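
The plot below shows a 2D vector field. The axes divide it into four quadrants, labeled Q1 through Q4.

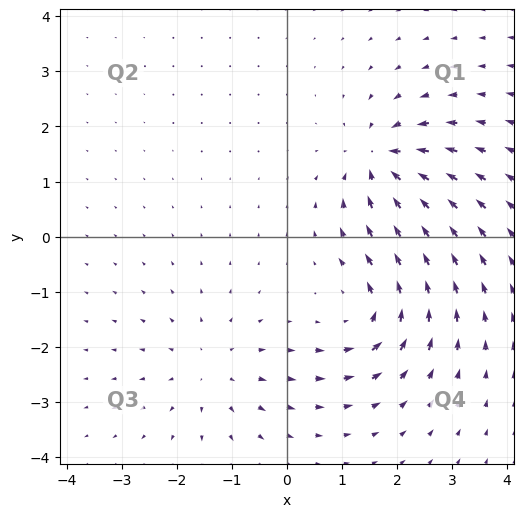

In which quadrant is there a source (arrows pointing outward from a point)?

Q3

The source sits at approximately (-1.4, -2.4), which lies in quadrant Q3. The divergence there is about +3, positive as expected for a source.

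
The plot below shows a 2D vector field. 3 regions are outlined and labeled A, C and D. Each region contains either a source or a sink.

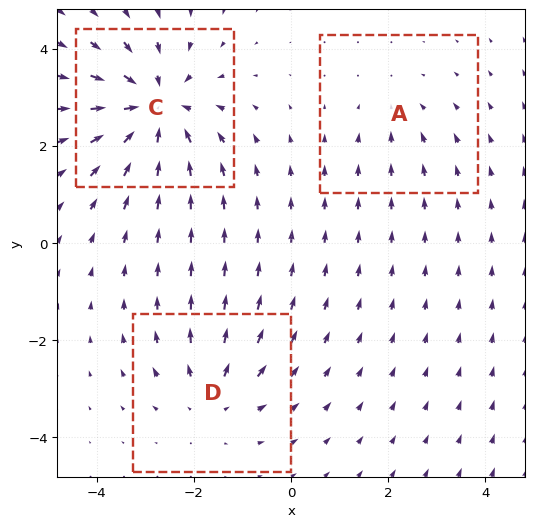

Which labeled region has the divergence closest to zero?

A

Divergence at each region's feature centre — A: about -2, C: about -5, D: about +3. Region A is closest to zero.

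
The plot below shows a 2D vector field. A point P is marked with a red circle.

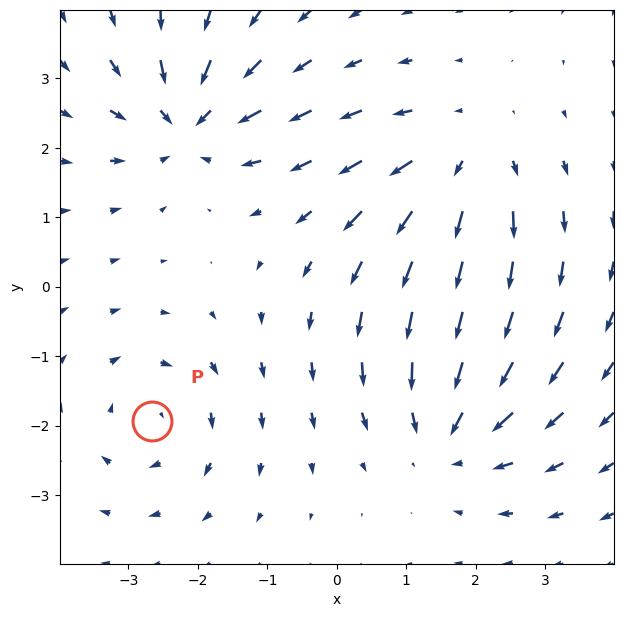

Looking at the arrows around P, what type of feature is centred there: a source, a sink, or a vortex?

At P (-2.7, -1.9) the arrows circulate clockwise. Divergence ≈0, curl about -3 — near-zero divergence with nonzero curl is a vortex.

vortex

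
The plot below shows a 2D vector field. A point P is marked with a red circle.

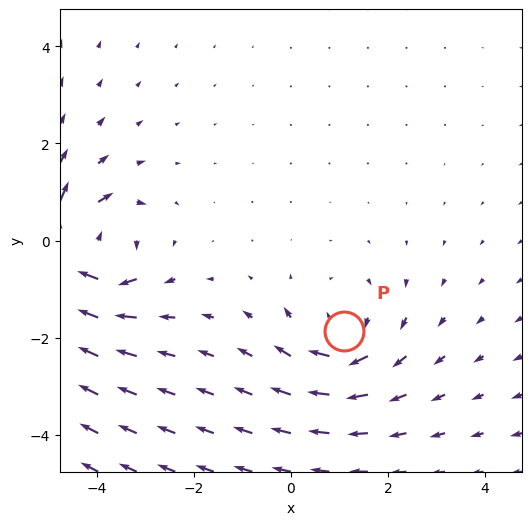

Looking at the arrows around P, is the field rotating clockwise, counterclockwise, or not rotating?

clockwise

Near P at (1.1, -1.9) the arrows circulate clockwise. The curl (z-component) there is about -4; negative curl means clockwise rotation.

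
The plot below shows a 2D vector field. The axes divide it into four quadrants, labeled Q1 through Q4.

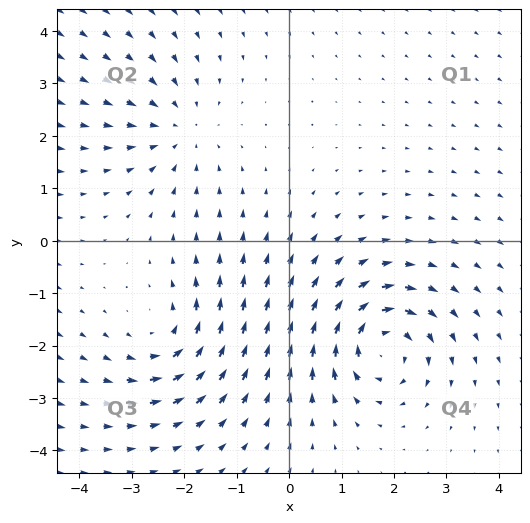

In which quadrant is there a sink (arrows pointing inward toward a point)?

Q2

The sink sits at approximately (-2.1, 2.1), which lies in quadrant Q2. The divergence there is about -3, negative as expected for a sink.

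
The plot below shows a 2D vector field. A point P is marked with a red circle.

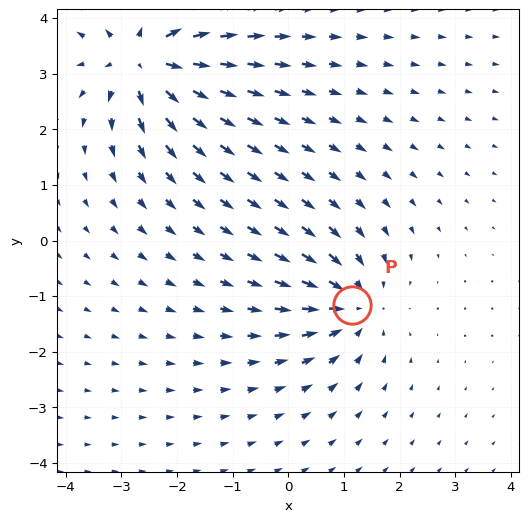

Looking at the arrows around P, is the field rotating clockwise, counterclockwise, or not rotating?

Near P at (1.2, -1.2) the arrows show no circulation. The curl there is ≈0.

not rotating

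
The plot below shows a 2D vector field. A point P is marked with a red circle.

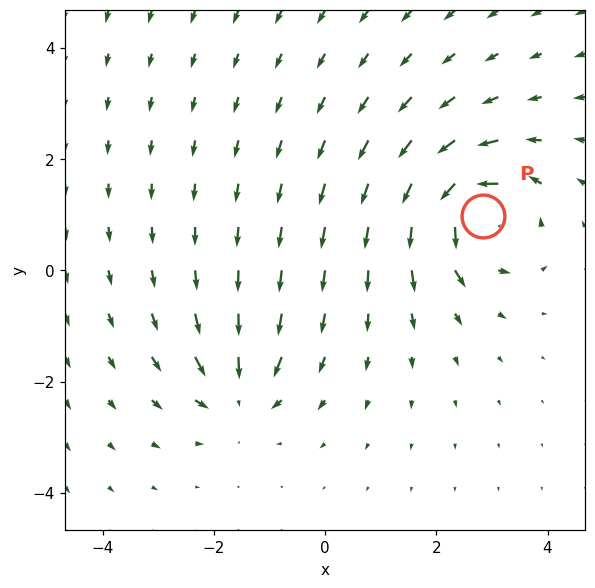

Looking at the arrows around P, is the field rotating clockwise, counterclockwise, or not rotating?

Near P at (2.8, 1.0) the arrows circulate counterclockwise. The curl (z-component) there is about +6; positive curl means counterclockwise rotation.

counterclockwise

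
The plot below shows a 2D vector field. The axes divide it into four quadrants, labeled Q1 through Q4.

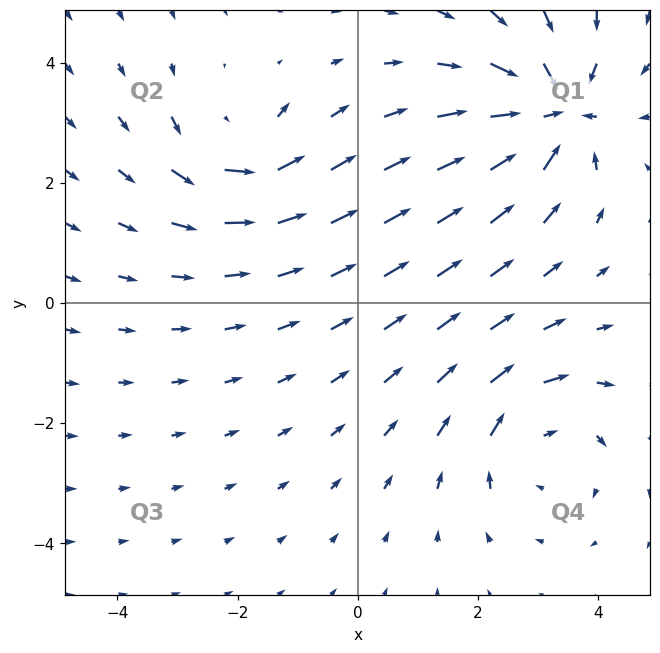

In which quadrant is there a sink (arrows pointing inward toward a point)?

Q1

The sink sits at approximately (3.3, 3.2), which lies in quadrant Q1. The divergence there is about -6, negative as expected for a sink.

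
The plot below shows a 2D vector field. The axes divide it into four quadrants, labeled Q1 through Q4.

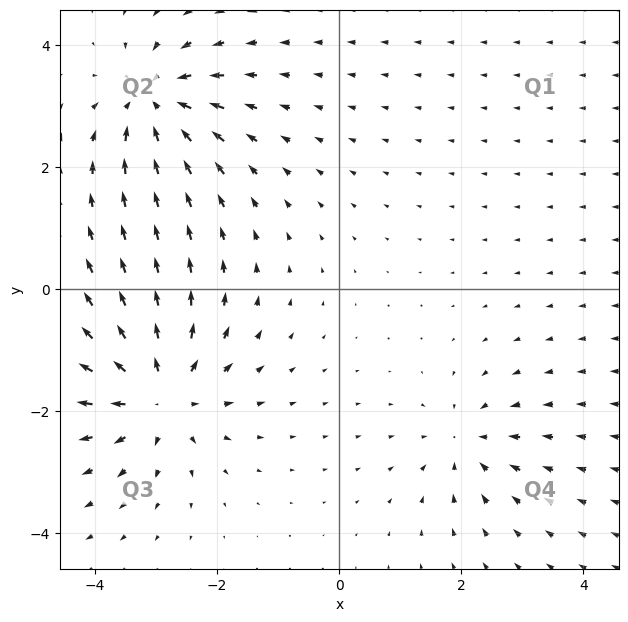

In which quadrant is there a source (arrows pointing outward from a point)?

The source sits at approximately (-3.0, -1.7), which lies in quadrant Q3. The divergence there is about +6, positive as expected for a source.

Q3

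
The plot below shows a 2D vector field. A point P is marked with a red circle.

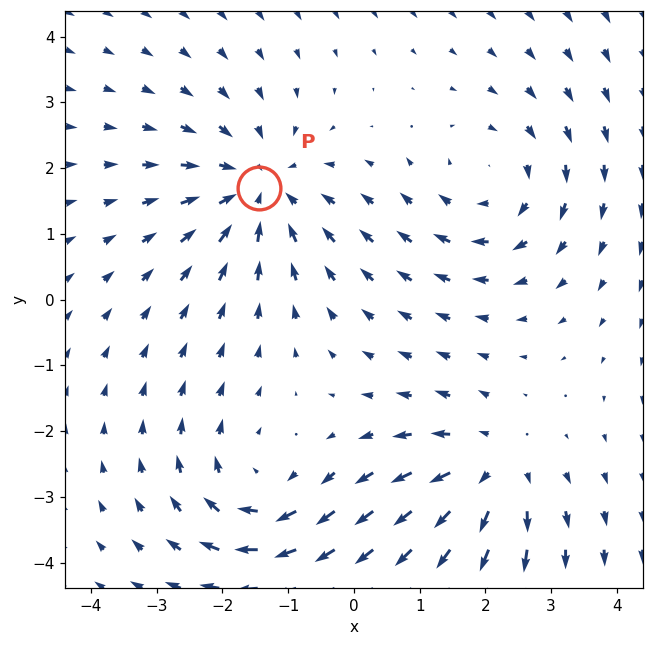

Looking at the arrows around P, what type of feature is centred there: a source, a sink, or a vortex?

sink

At P (-1.4, 1.7) the arrows converge inward. Divergence about -5, curl ≈0 — negative divergence with near-zero curl is a sink.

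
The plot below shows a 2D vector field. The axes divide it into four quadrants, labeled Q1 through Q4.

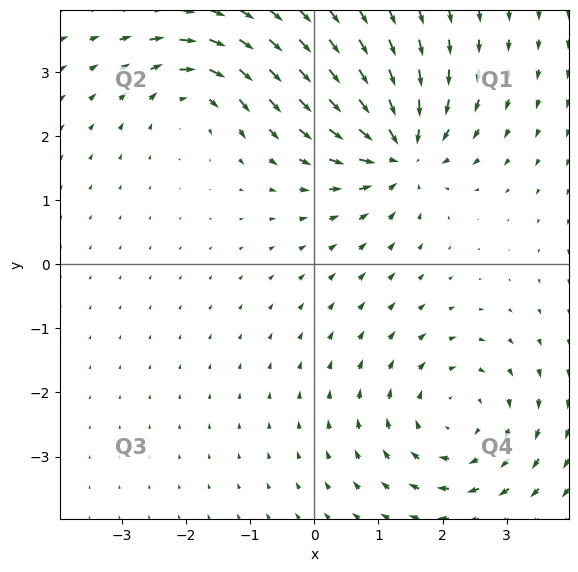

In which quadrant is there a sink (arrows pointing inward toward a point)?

The sink sits at approximately (1.3, 1.8), which lies in quadrant Q1. The divergence there is about -6, negative as expected for a sink.

Q1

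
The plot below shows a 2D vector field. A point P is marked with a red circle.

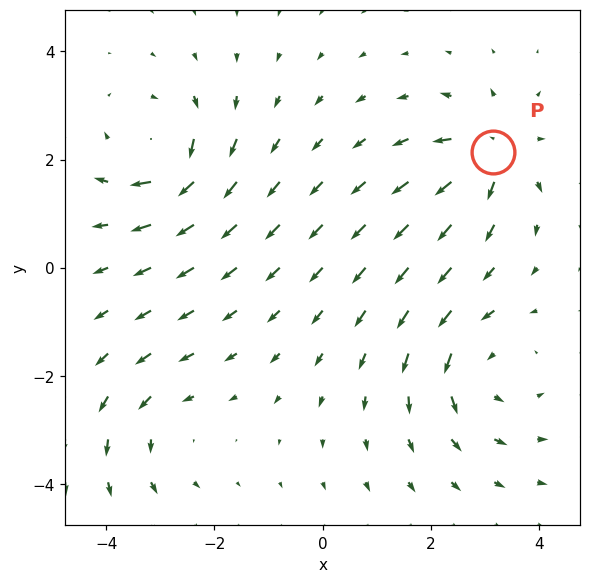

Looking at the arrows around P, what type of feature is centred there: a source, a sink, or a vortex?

source

At P (3.2, 2.1) the arrows spread outward. Divergence about +5, curl ≈0 — positive divergence with near-zero curl is a source.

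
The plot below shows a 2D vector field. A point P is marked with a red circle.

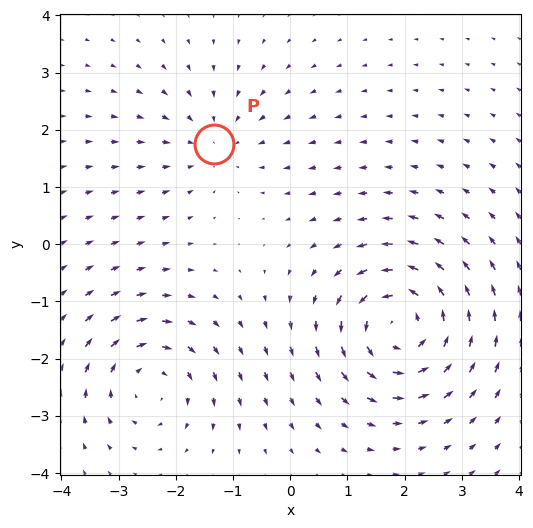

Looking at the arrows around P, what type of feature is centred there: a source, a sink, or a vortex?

sink

At P (-1.3, 1.8) the arrows converge inward. Divergence about -2, curl ≈0 — negative divergence with near-zero curl is a sink.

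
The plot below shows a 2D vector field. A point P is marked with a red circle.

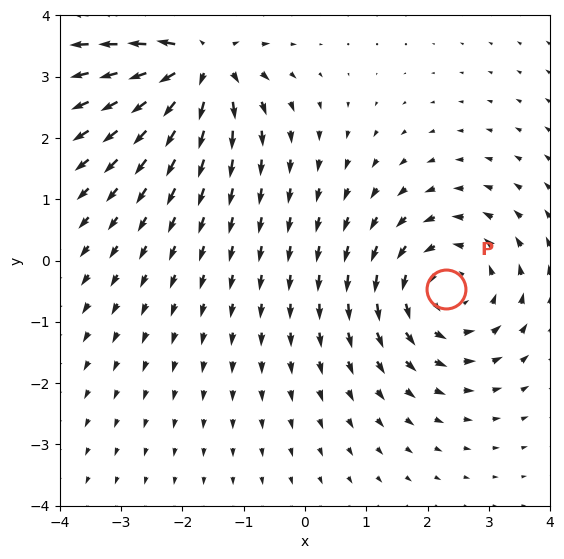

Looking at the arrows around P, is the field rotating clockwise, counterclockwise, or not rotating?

counterclockwise

Near P at (2.3, -0.5) the arrows circulate counterclockwise. The curl (z-component) there is about +3; positive curl means counterclockwise rotation.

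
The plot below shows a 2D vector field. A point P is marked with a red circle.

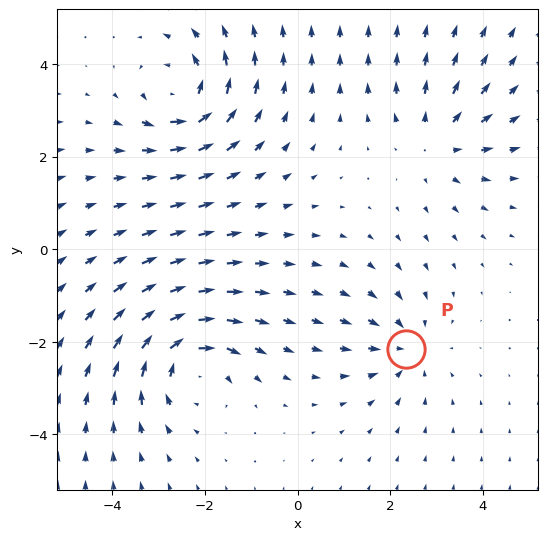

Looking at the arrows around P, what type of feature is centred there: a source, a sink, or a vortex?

sink

At P (2.4, -2.1) the arrows converge inward. Divergence about -3, curl ≈0 — negative divergence with near-zero curl is a sink.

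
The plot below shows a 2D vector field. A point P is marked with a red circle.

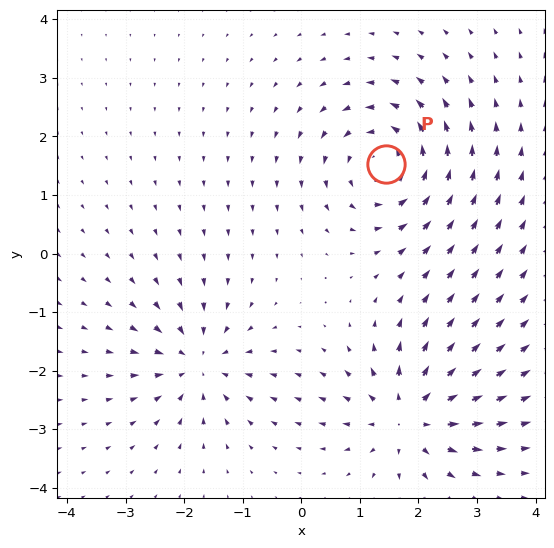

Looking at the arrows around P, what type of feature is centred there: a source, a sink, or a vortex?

vortex

At P (1.5, 1.5) the arrows circulate counterclockwise. Divergence ≈0, curl about +6 — near-zero divergence with nonzero curl is a vortex.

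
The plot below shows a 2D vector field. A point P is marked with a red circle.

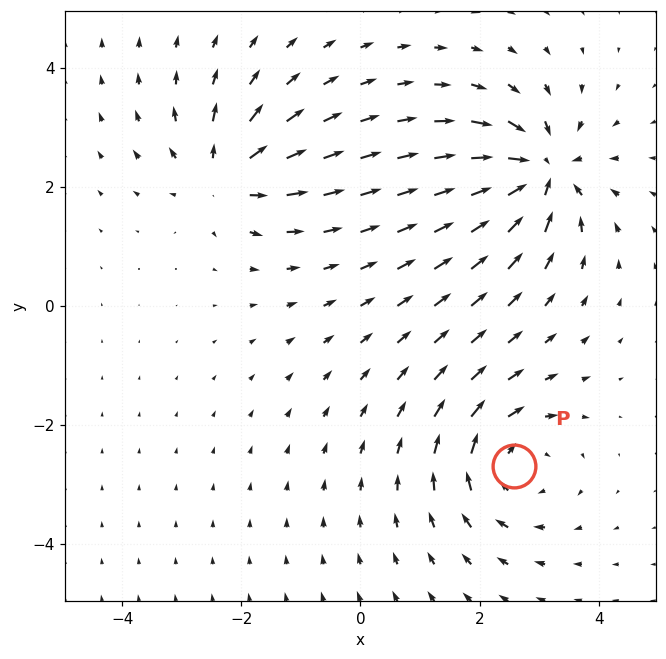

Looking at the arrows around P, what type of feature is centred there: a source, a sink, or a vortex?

At P (2.6, -2.7) the arrows circulate clockwise. Divergence ≈0, curl about -5 — near-zero divergence with nonzero curl is a vortex.

vortex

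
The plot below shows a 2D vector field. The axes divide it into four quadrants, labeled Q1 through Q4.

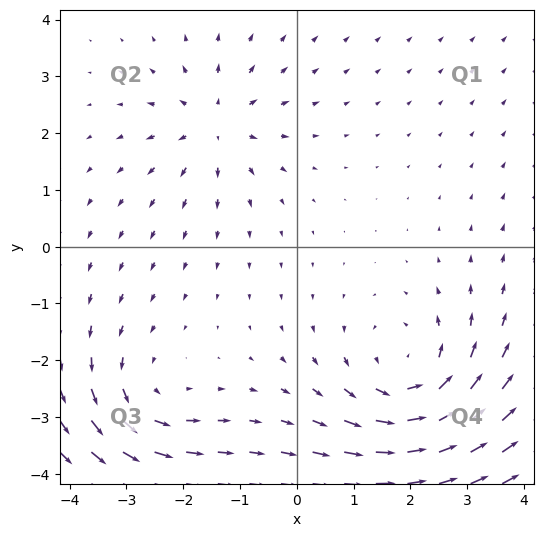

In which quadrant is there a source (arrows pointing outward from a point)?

Q2

The source sits at approximately (-1.4, 2.1), which lies in quadrant Q2. The divergence there is about +4, positive as expected for a source.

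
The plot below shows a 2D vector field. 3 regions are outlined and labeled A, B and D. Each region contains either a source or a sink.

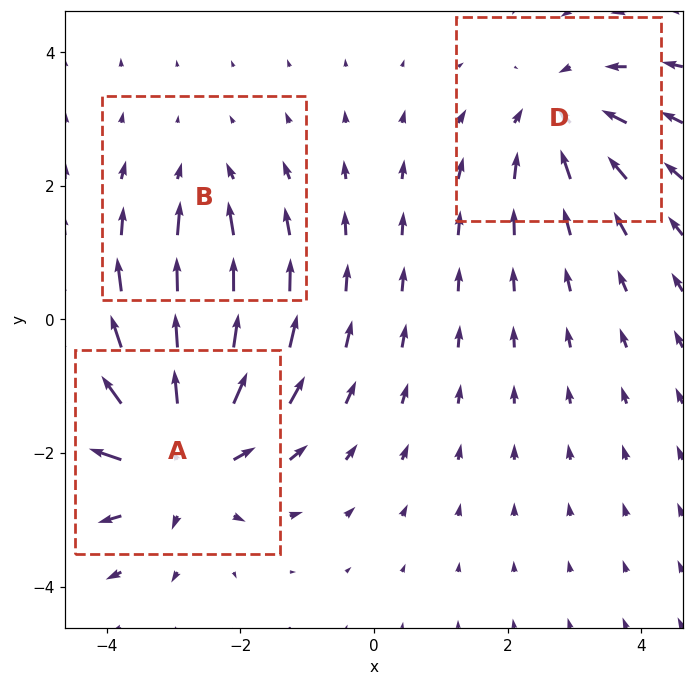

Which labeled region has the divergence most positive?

Divergence at each region's feature centre — A: about +4, B: about -2, D: about -3. Region A is most positive.

A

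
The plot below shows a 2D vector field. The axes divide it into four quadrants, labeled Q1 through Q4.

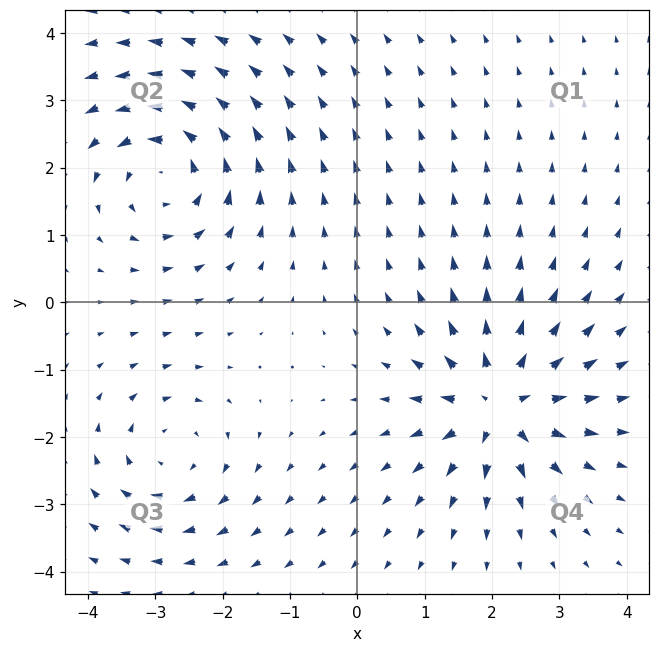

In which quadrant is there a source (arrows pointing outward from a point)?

Q4

The source sits at approximately (2.1, -1.5), which lies in quadrant Q4. The divergence there is about +6, positive as expected for a source.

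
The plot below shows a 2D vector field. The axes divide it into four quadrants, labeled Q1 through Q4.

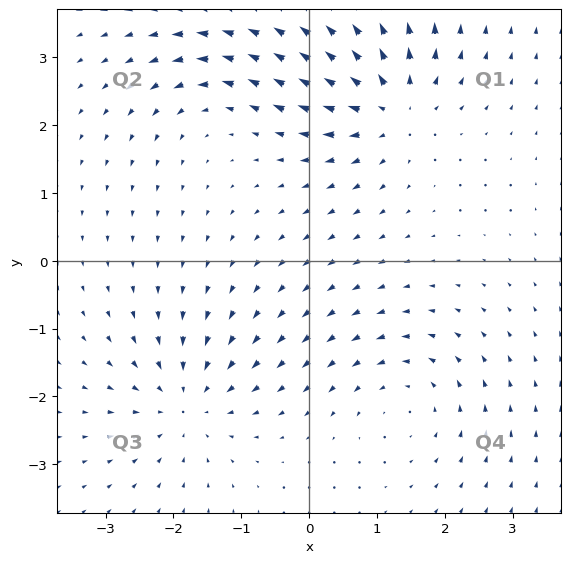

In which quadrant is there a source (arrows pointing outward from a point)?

Q1

The source sits at approximately (1.2, 2.3), which lies in quadrant Q1. The divergence there is about +6, positive as expected for a source.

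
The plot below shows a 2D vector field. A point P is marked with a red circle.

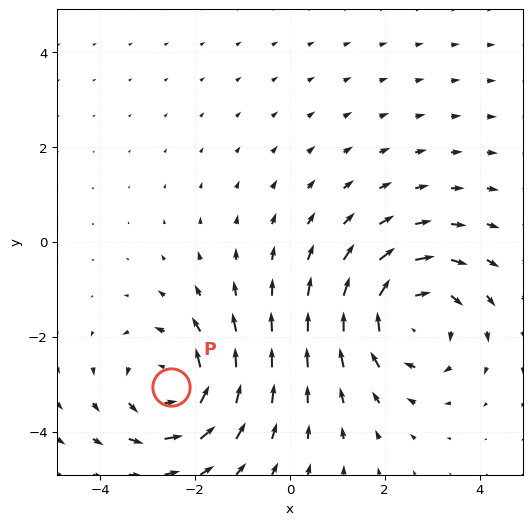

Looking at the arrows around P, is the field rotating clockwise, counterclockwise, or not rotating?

Near P at (-2.5, -3.1) the arrows circulate counterclockwise. The curl (z-component) there is about +3; positive curl means counterclockwise rotation.

counterclockwise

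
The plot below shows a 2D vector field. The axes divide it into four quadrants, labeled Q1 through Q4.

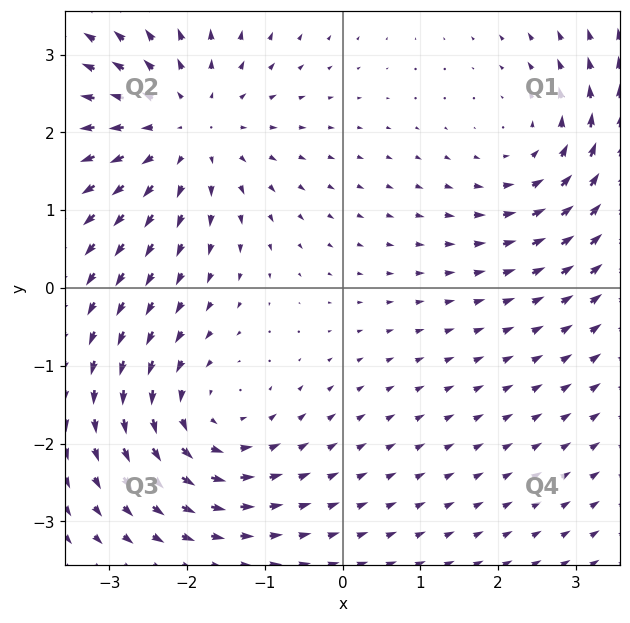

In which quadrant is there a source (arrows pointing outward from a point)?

The source sits at approximately (-2.0, 2.1), which lies in quadrant Q2. The divergence there is about +4, positive as expected for a source.

Q2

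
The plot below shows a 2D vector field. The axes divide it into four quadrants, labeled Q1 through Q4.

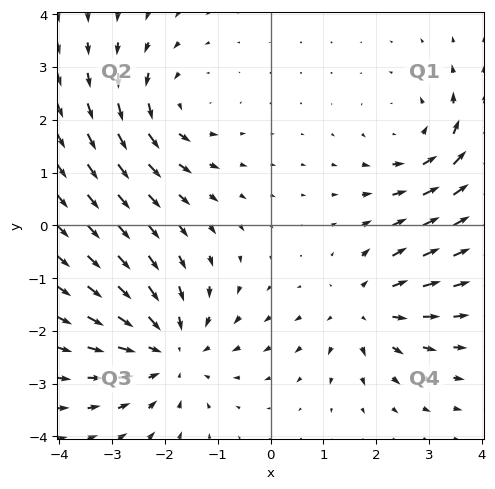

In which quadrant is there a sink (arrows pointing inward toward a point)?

The sink sits at approximately (-1.9, -2.4), which lies in quadrant Q3. The divergence there is about -4, negative as expected for a sink.

Q3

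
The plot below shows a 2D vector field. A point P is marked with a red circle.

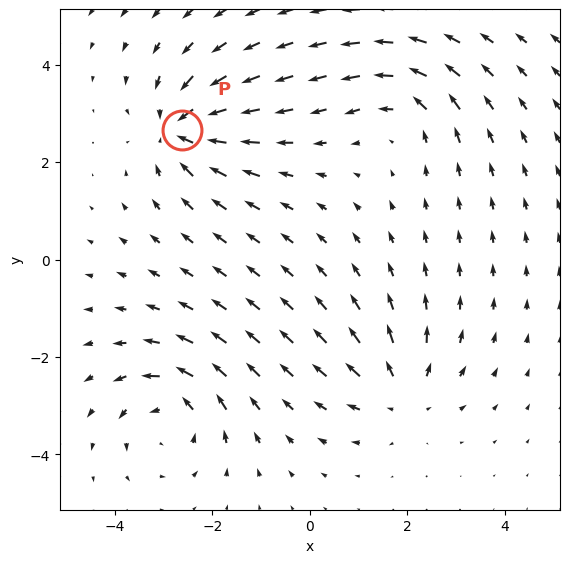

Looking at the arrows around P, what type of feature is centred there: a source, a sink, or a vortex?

At P (-2.6, 2.7) the arrows converge inward. Divergence about -5, curl ≈0 — negative divergence with near-zero curl is a sink.

sink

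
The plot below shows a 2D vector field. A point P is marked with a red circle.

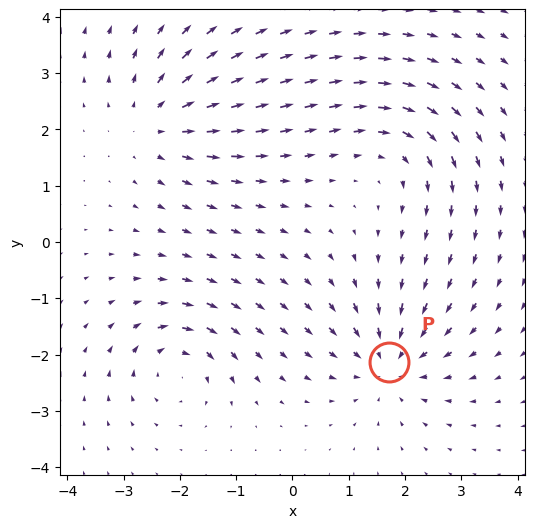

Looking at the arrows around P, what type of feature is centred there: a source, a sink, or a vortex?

At P (1.7, -2.1) the arrows converge inward. Divergence about -5, curl ≈0 — negative divergence with near-zero curl is a sink.

sink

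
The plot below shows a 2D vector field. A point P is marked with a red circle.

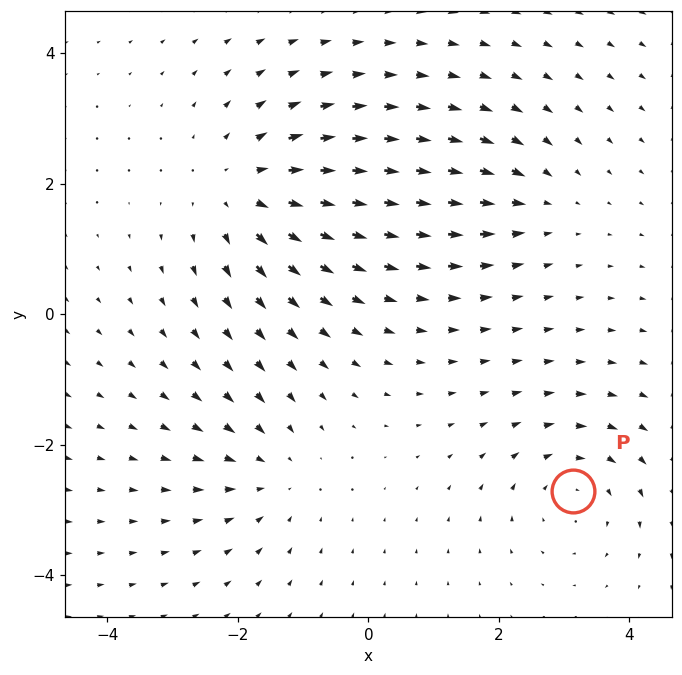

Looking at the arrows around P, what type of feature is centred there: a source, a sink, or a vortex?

At P (3.1, -2.7) the arrows circulate clockwise. Divergence ≈0, curl about -3 — near-zero divergence with nonzero curl is a vortex.

vortex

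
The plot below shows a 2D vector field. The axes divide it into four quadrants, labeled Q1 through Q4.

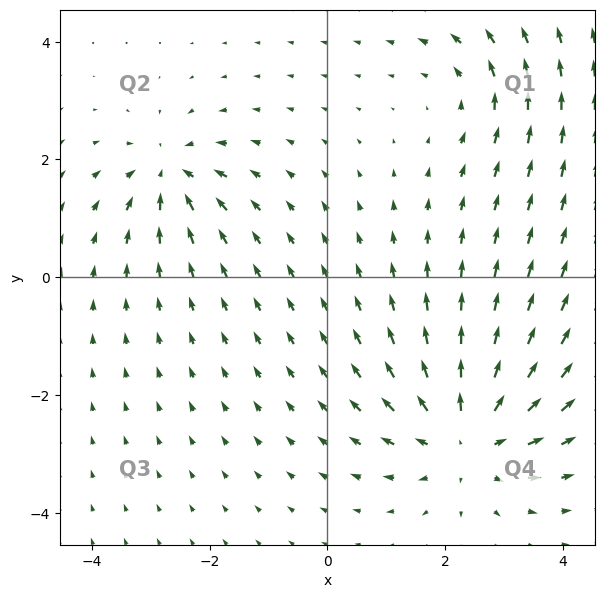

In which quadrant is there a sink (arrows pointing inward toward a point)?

Q2

The sink sits at approximately (-2.7, 1.8), which lies in quadrant Q2. The divergence there is about -4, negative as expected for a sink.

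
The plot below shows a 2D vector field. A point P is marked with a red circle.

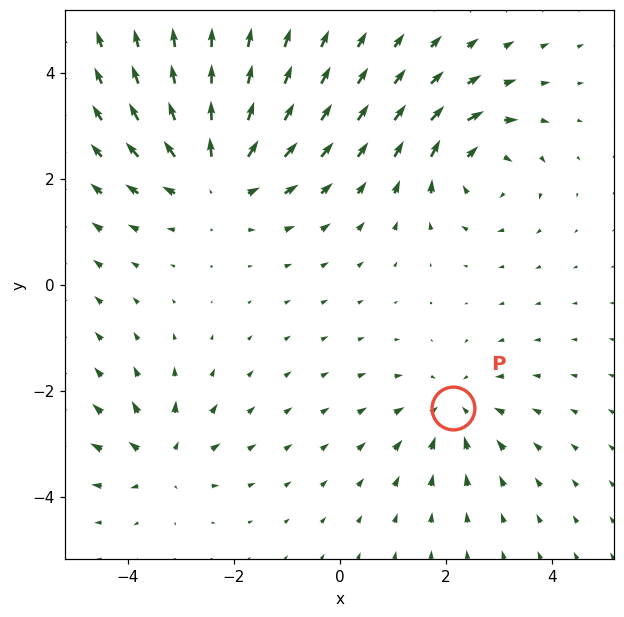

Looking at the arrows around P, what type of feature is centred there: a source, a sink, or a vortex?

At P (2.1, -2.3) the arrows converge inward. Divergence about -3, curl ≈0 — negative divergence with near-zero curl is a sink.

sink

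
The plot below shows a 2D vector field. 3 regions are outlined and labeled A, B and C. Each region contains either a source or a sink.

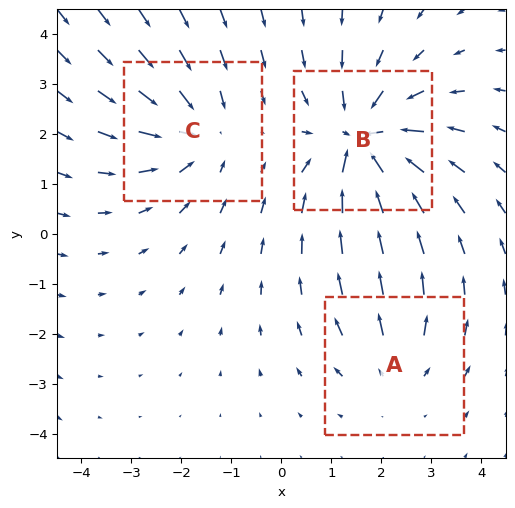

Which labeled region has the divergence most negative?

Divergence at each region's feature centre — A: about +2, B: about -5, C: about -3. Region B is most negative.

B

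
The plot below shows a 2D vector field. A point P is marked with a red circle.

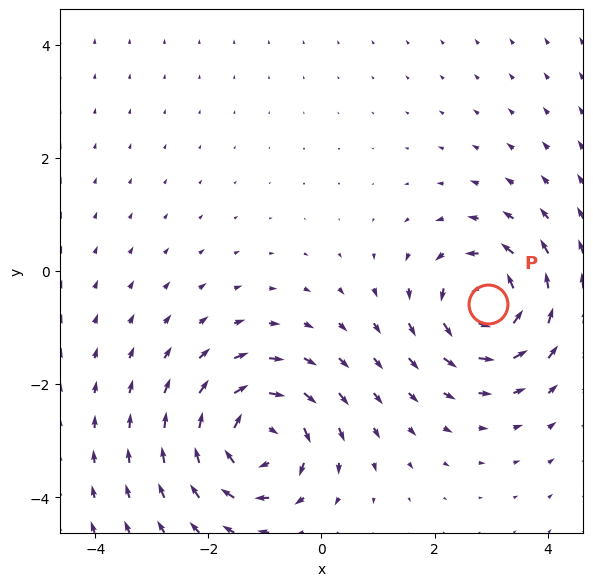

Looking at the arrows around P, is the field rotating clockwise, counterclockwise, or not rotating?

Near P at (2.9, -0.6) the arrows circulate counterclockwise. The curl (z-component) there is about +4; positive curl means counterclockwise rotation.

counterclockwise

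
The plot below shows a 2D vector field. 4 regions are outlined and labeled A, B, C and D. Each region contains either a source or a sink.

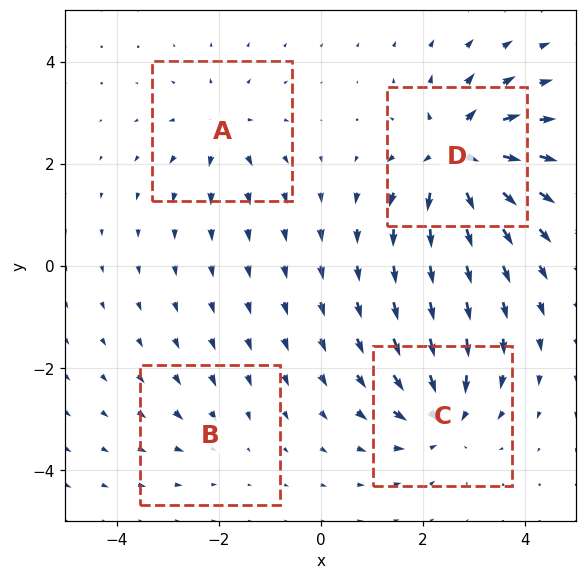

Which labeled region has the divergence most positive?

Divergence at each region's feature centre — A: about +4, B: about -2, C: about -6, D: about +8. Region D is most positive.

D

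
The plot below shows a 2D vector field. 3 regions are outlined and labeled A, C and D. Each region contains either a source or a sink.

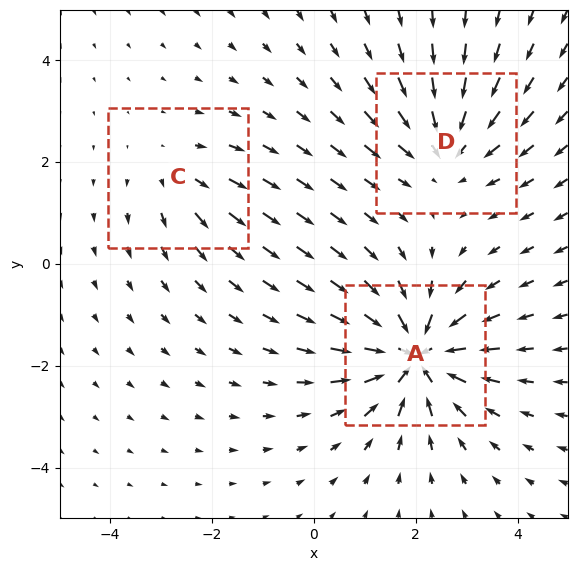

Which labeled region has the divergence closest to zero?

Divergence at each region's feature centre — A: about -5, C: about +2, D: about -3. Region C is closest to zero.

C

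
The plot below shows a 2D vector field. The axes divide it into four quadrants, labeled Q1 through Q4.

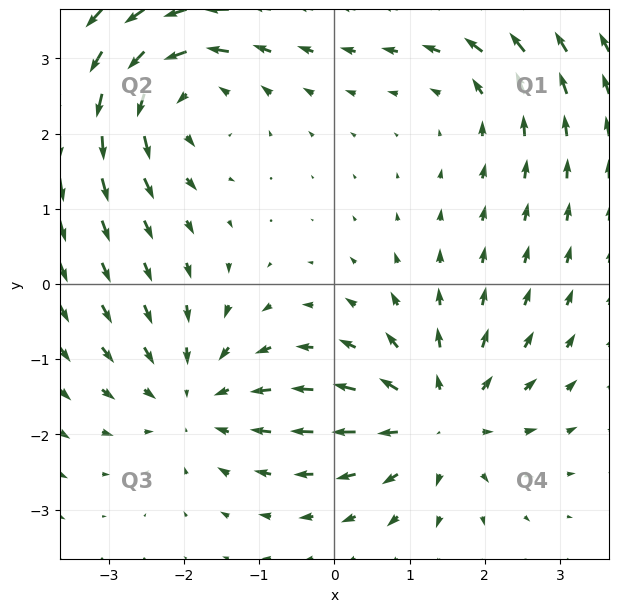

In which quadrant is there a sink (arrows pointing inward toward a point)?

The sink sits at approximately (-1.9, -1.5), which lies in quadrant Q3. The divergence there is about -4, negative as expected for a sink.

Q3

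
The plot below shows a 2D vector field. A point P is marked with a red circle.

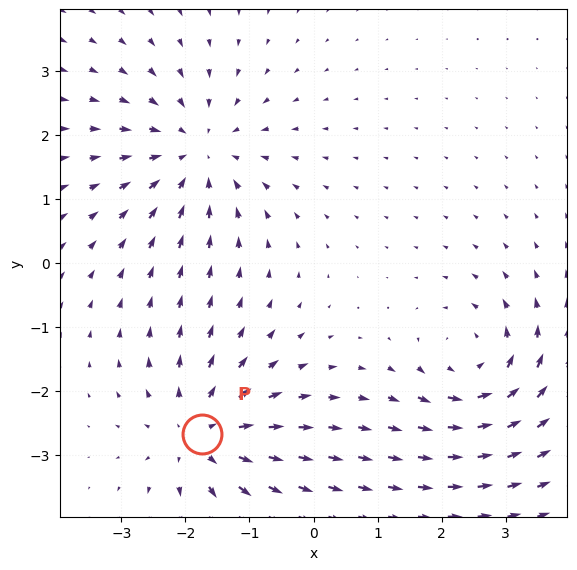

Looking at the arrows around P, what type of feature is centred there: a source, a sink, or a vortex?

source

At P (-1.7, -2.7) the arrows spread outward. Divergence about +5, curl ≈0 — positive divergence with near-zero curl is a source.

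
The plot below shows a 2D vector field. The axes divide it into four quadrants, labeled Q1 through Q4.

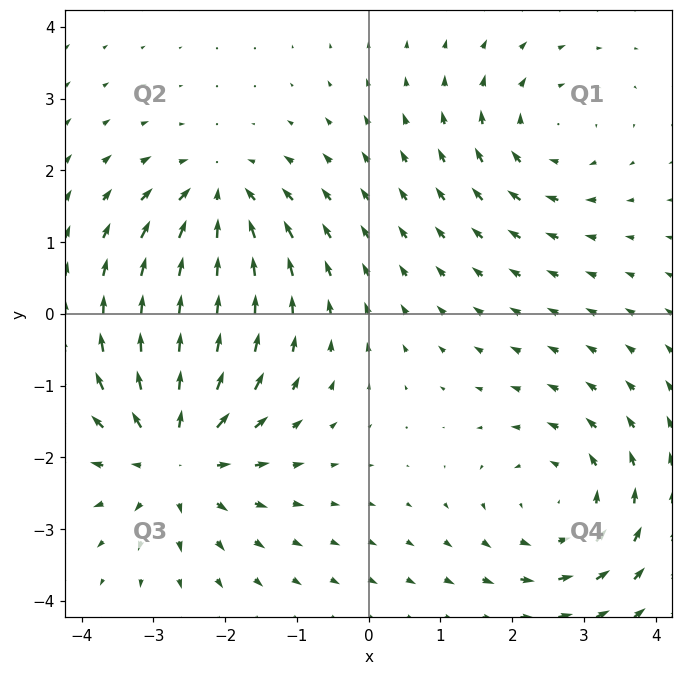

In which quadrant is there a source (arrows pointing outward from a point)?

Q3

The source sits at approximately (-2.7, -1.9), which lies in quadrant Q3. The divergence there is about +5, positive as expected for a source.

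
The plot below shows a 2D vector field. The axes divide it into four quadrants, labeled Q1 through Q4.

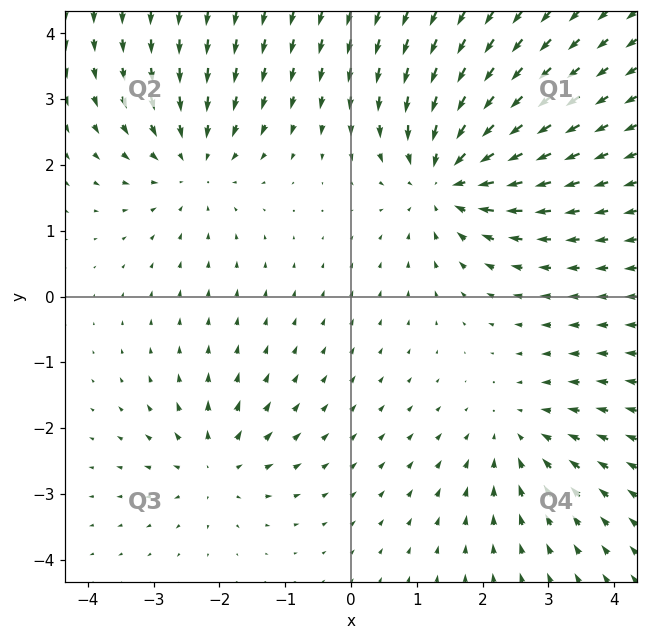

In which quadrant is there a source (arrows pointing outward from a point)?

Q3

The source sits at approximately (-2.1, -2.6), which lies in quadrant Q3. The divergence there is about +4, positive as expected for a source.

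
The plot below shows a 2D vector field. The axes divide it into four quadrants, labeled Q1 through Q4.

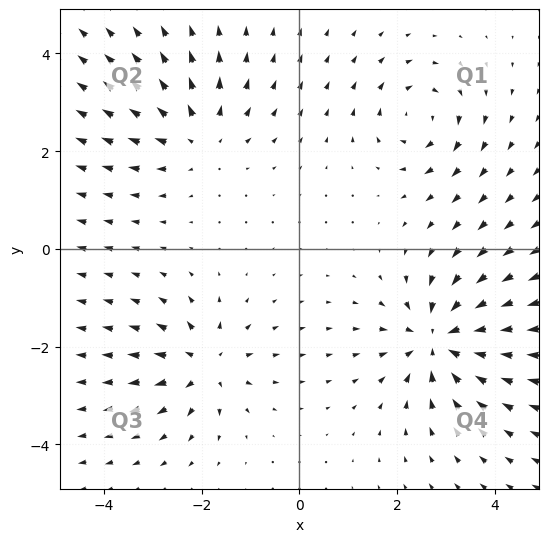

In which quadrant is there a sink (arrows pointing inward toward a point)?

Q4

The sink sits at approximately (2.9, -1.9), which lies in quadrant Q4. The divergence there is about -6, negative as expected for a sink.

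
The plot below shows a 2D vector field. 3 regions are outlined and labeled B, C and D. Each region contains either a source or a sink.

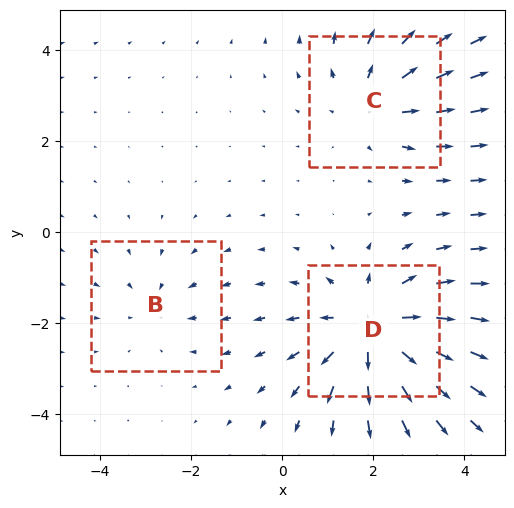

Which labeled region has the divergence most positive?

D

Divergence at each region's feature centre — B: about -2, C: about +3, D: about +5. Region D is most positive.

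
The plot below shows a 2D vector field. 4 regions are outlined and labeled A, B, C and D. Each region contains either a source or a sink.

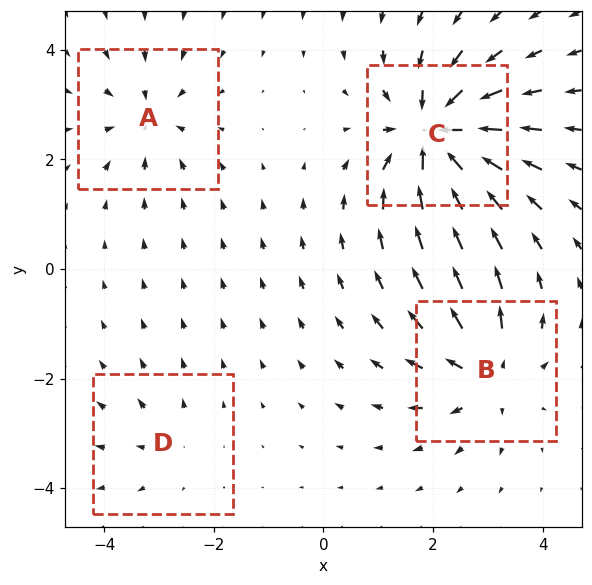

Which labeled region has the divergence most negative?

C

Divergence at each region's feature centre — A: about -4, B: about +6, C: about -9, D: about +3. Region C is most negative.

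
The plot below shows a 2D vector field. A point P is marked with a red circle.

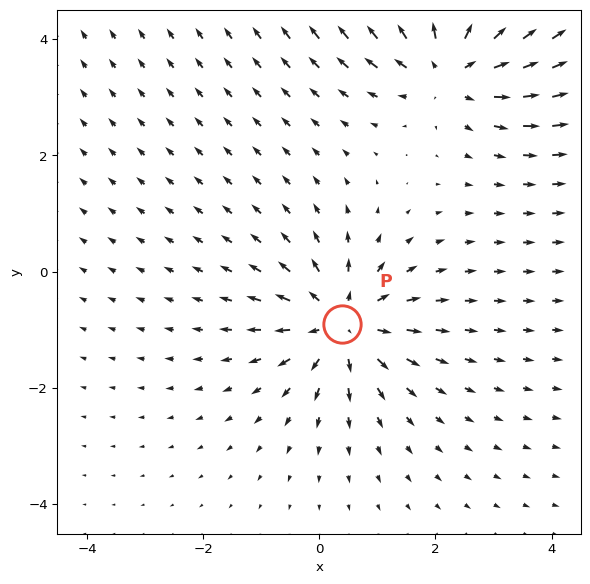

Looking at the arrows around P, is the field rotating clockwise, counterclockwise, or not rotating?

Near P at (0.4, -0.9) the arrows show no circulation. The curl there is ≈0.

not rotating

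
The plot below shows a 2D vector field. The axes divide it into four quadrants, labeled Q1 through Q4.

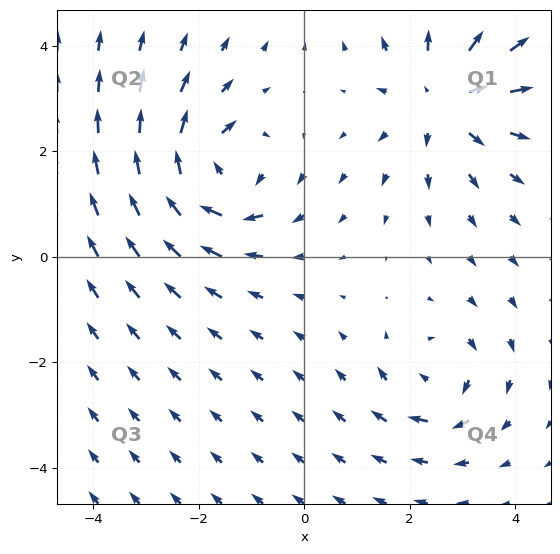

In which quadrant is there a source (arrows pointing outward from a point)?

The source sits at approximately (2.7, 3.0), which lies in quadrant Q1. The divergence there is about +4, positive as expected for a source.

Q1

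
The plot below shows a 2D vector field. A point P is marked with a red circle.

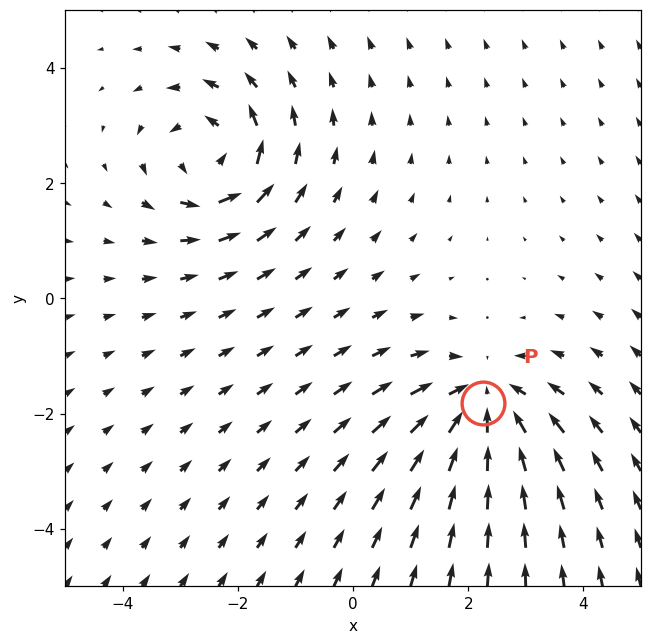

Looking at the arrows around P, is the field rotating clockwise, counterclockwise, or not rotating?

Near P at (2.2, -1.8) the arrows show no circulation. The curl there is ≈0.

not rotating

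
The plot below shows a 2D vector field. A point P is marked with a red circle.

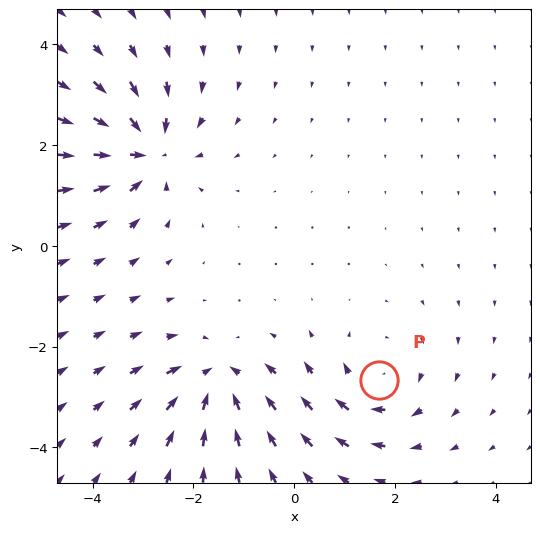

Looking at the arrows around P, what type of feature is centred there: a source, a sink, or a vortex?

vortex

At P (1.7, -2.7) the arrows circulate clockwise. Divergence ≈0, curl about -3 — near-zero divergence with nonzero curl is a vortex.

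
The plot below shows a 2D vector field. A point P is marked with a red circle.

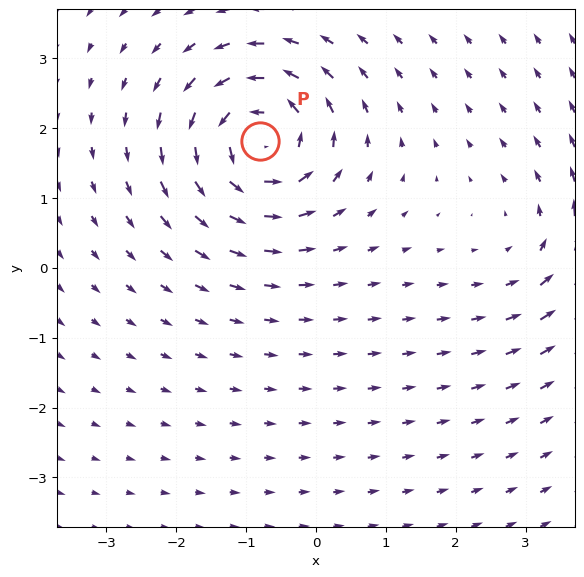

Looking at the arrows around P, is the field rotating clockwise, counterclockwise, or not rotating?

Near P at (-0.8, 1.8) the arrows circulate counterclockwise. The curl (z-component) there is about +7; positive curl means counterclockwise rotation.

counterclockwise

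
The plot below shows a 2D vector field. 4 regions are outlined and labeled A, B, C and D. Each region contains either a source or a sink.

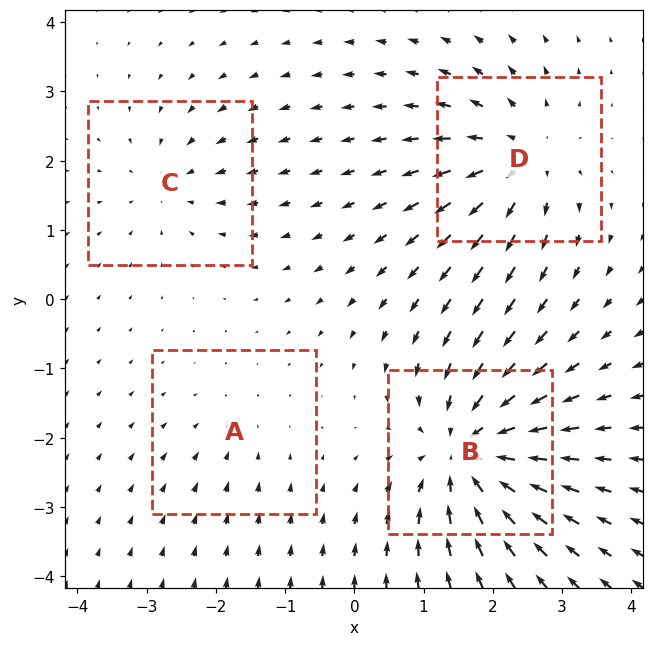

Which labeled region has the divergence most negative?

B

Divergence at each region's feature centre — A: about -2, B: about -8, C: about -3, D: about +5. Region B is most negative.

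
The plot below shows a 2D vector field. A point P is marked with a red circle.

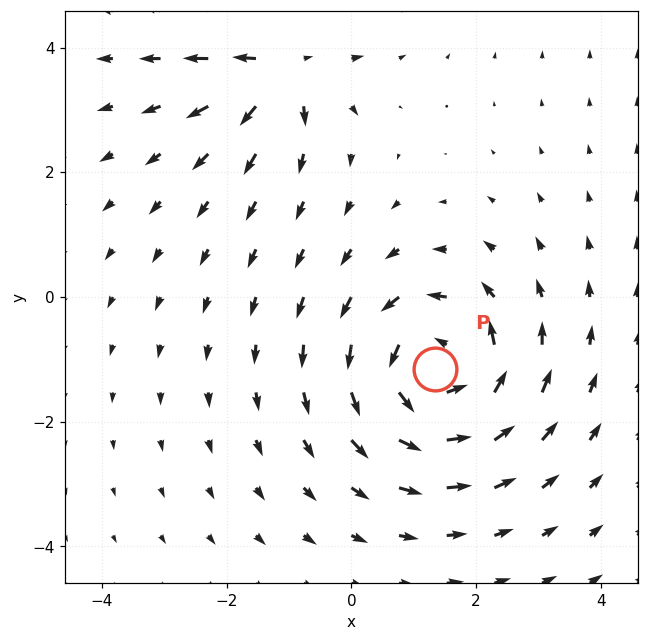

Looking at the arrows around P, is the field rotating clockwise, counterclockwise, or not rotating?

Near P at (1.3, -1.2) the arrows circulate counterclockwise. The curl (z-component) there is about +5; positive curl means counterclockwise rotation.

counterclockwise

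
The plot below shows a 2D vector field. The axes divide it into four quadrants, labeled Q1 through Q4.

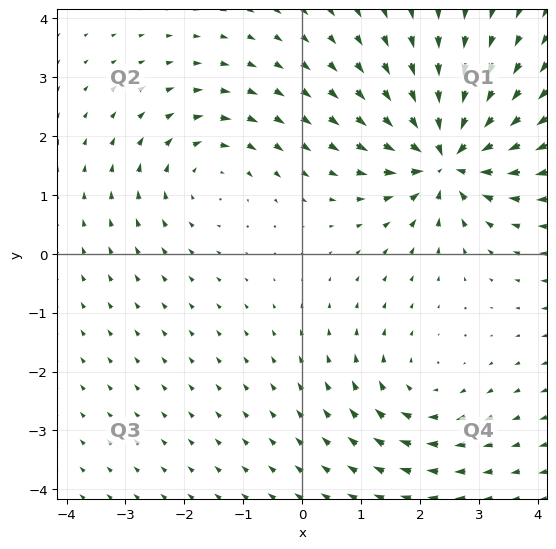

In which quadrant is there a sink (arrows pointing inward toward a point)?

The sink sits at approximately (2.5, 1.6), which lies in quadrant Q1. The divergence there is about -7, negative as expected for a sink.

Q1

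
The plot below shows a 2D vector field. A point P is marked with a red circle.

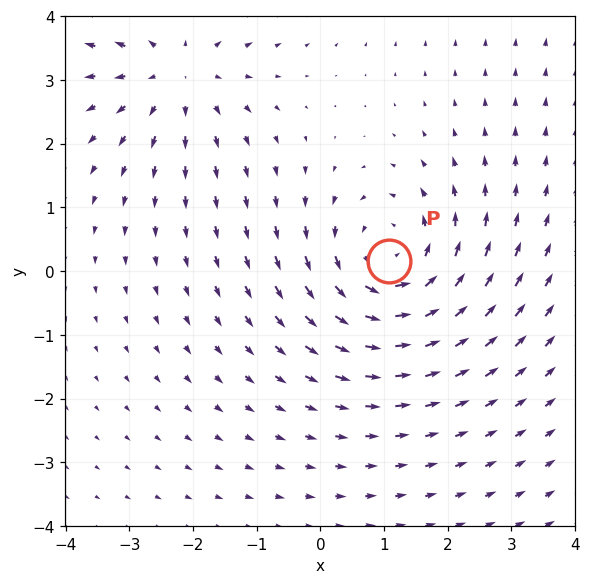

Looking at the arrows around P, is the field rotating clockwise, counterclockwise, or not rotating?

Near P at (1.1, 0.2) the arrows circulate counterclockwise. The curl (z-component) there is about +4; positive curl means counterclockwise rotation.

counterclockwise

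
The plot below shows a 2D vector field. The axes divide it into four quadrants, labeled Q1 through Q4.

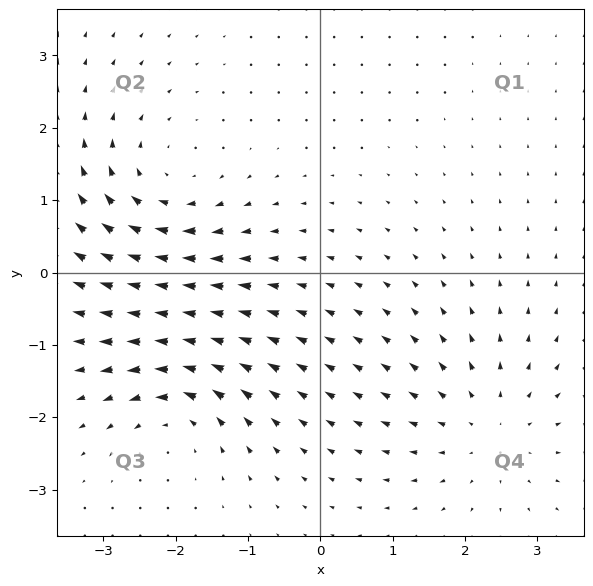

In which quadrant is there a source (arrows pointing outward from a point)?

Q4

The source sits at approximately (2.3, -2.1), which lies in quadrant Q4. The divergence there is about +3, positive as expected for a source.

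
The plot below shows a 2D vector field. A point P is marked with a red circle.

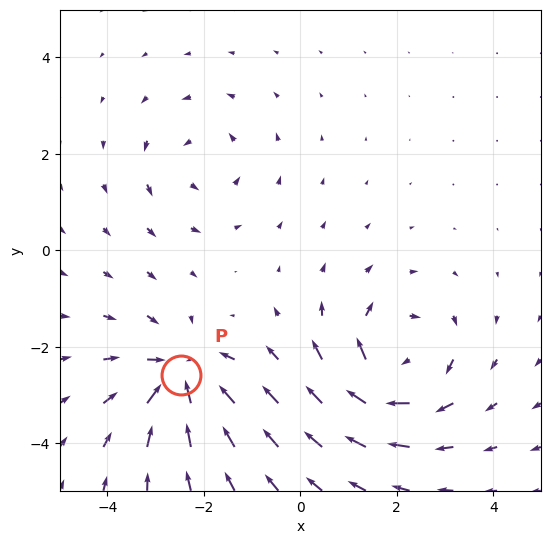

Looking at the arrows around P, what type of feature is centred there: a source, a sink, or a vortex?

At P (-2.5, -2.6) the arrows converge inward. Divergence about -5, curl ≈0 — negative divergence with near-zero curl is a sink.

sink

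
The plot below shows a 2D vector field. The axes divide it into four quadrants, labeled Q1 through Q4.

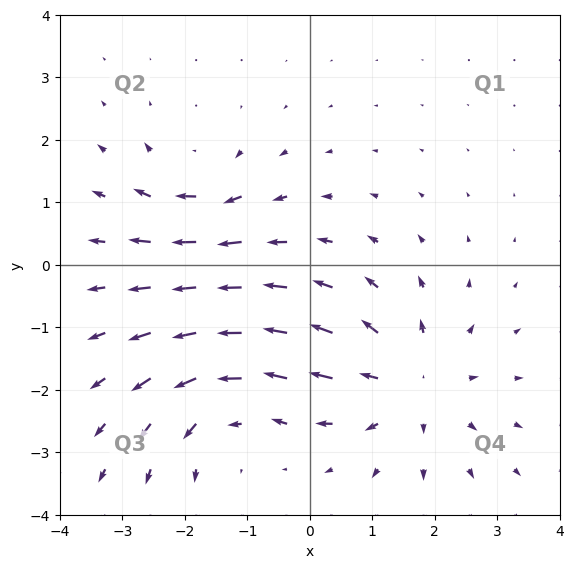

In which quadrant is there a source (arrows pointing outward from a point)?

The source sits at approximately (1.6, -1.9), which lies in quadrant Q4. The divergence there is about +4, positive as expected for a source.

Q4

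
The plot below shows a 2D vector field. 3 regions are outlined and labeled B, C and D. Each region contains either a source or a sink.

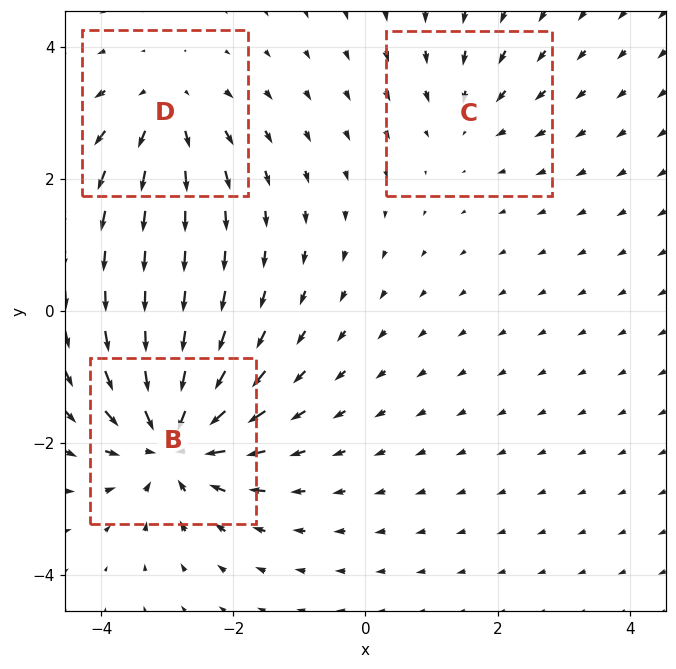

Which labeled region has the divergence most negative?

Divergence at each region's feature centre — B: about -6, C: about -2, D: about +3. Region B is most negative.

B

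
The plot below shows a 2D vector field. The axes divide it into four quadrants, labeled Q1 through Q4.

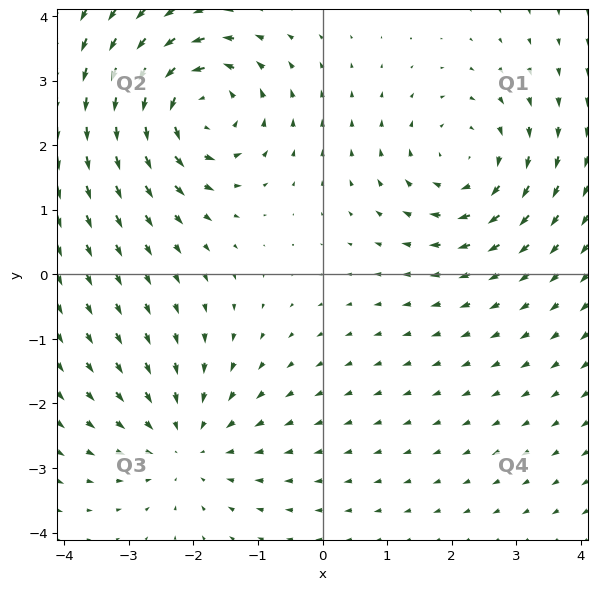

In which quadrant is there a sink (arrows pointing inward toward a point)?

The sink sits at approximately (-2.1, -2.6), which lies in quadrant Q3. The divergence there is about -3, negative as expected for a sink.

Q3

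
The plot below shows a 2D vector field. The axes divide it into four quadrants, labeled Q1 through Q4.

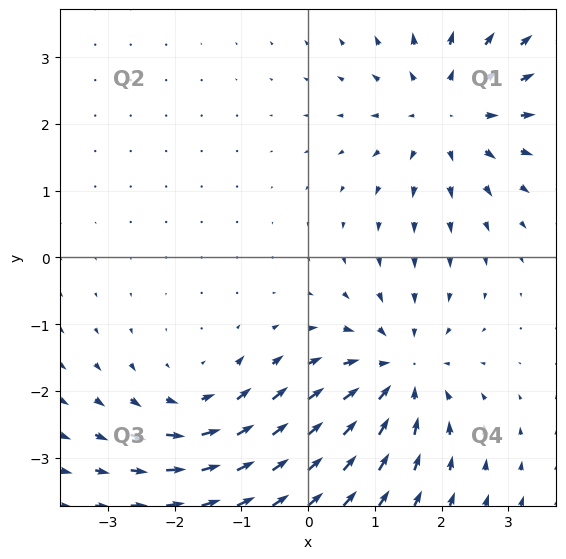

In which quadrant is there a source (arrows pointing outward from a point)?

Q1

The source sits at approximately (2.1, 2.2), which lies in quadrant Q1. The divergence there is about +4, positive as expected for a source.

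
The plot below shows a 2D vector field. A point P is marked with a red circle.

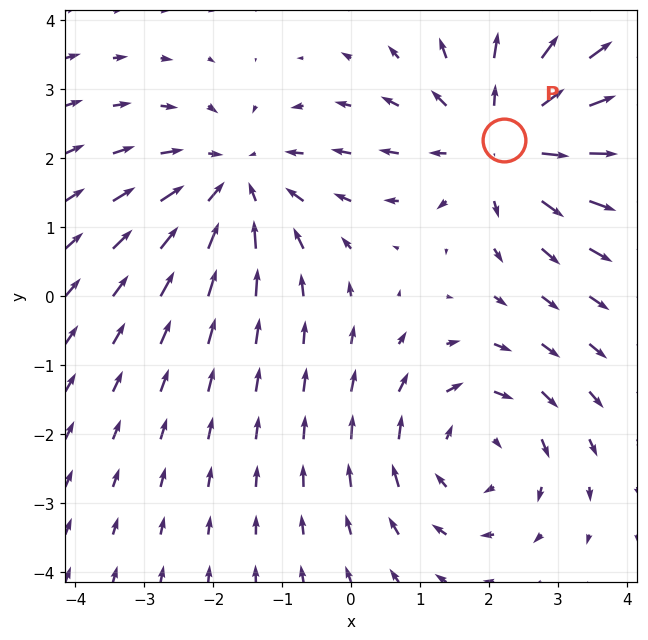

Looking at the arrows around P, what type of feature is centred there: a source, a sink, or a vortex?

At P (2.2, 2.3) the arrows spread outward. Divergence about +3, curl ≈0 — positive divergence with near-zero curl is a source.

source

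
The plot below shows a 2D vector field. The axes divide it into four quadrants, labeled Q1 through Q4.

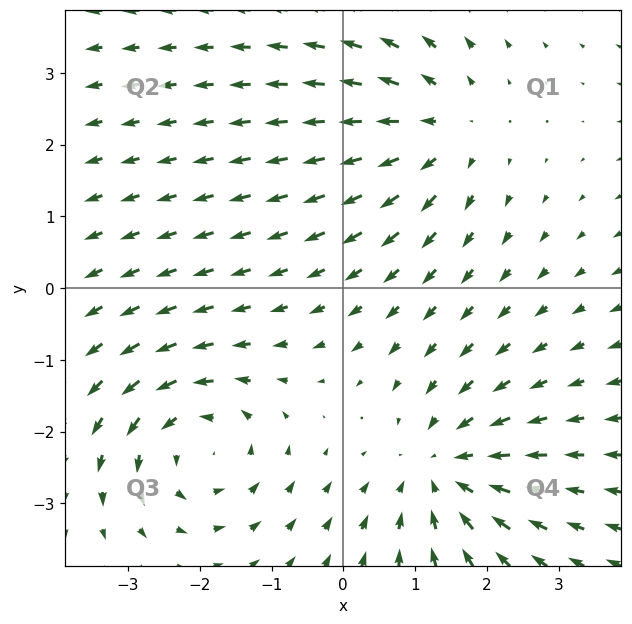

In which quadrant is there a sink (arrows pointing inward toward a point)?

Q4

The sink sits at approximately (1.4, -2.5), which lies in quadrant Q4. The divergence there is about -4, negative as expected for a sink.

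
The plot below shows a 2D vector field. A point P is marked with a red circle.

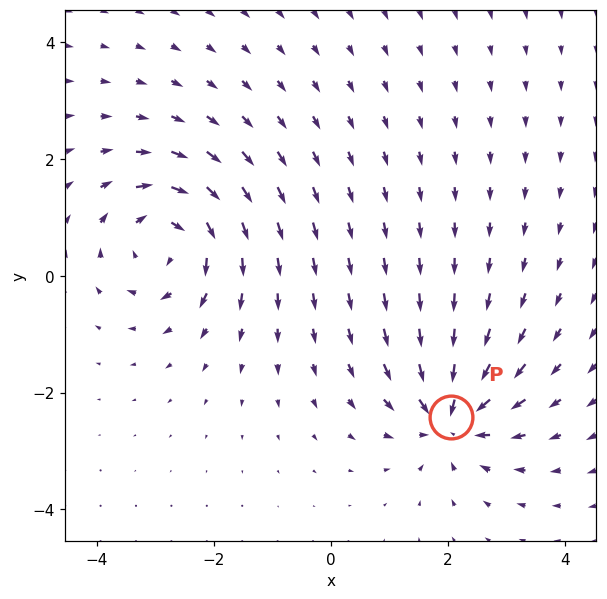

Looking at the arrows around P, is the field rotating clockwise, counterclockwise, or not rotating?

Near P at (2.0, -2.4) the arrows show no circulation. The curl there is ≈0.

not rotating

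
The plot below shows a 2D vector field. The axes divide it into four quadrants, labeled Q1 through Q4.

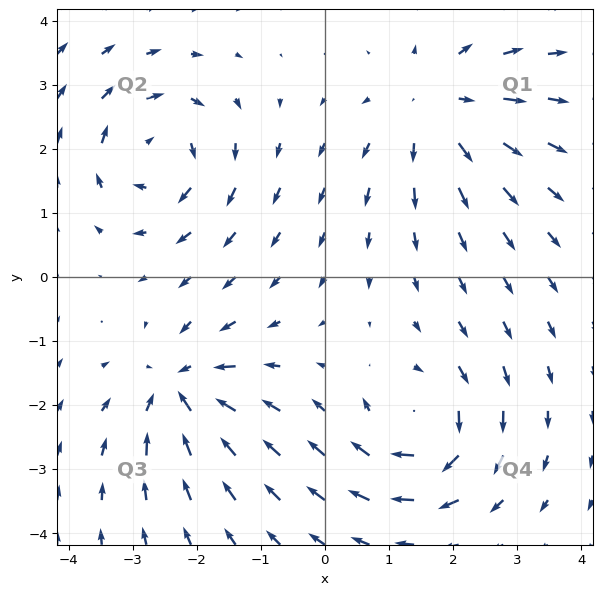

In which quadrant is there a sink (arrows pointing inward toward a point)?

The sink sits at approximately (-2.3, -1.7), which lies in quadrant Q3. The divergence there is about -6, negative as expected for a sink.

Q3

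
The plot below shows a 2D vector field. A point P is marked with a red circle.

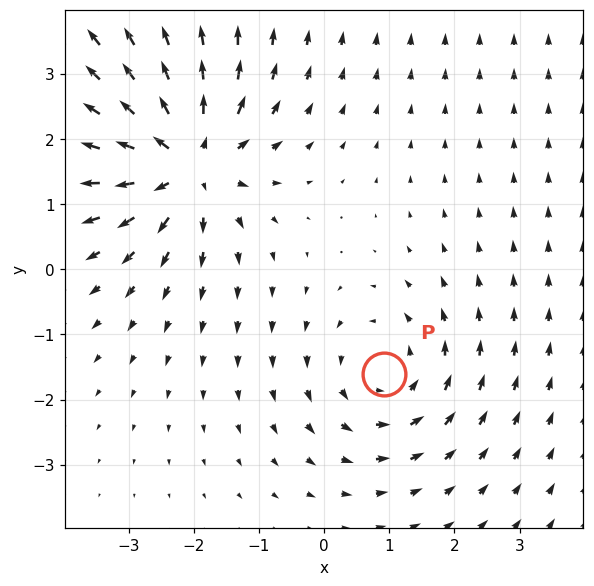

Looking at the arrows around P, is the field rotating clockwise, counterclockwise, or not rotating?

Near P at (0.9, -1.6) the arrows circulate counterclockwise. The curl (z-component) there is about +3; positive curl means counterclockwise rotation.

counterclockwise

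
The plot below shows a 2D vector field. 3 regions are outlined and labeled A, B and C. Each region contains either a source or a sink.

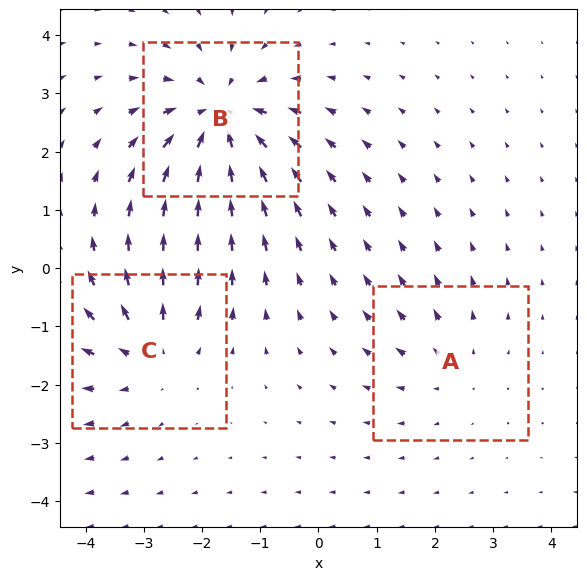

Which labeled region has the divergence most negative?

Divergence at each region's feature centre — A: about +2, B: about -5, C: about +3. Region B is most negative.

B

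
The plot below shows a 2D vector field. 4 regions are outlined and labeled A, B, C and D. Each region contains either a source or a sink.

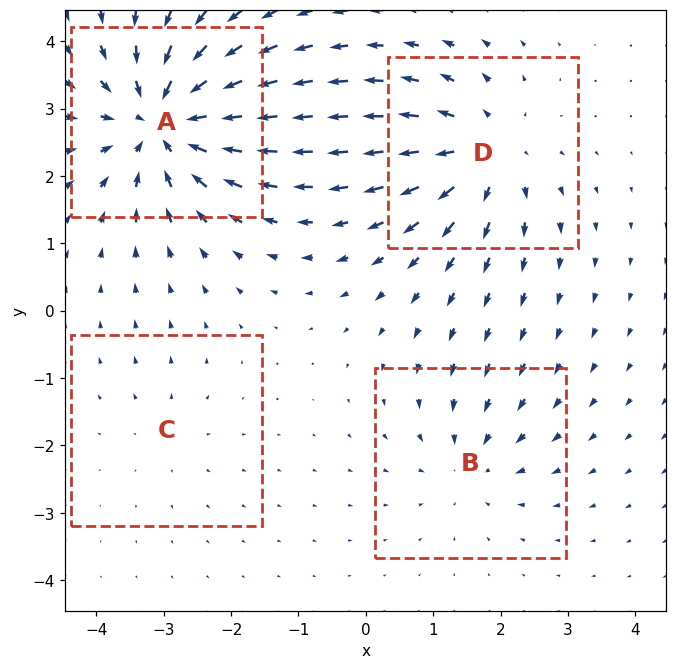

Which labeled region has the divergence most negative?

Divergence at each region's feature centre — A: about -8, B: about -3, C: about +2, D: about +5. Region A is most negative.

A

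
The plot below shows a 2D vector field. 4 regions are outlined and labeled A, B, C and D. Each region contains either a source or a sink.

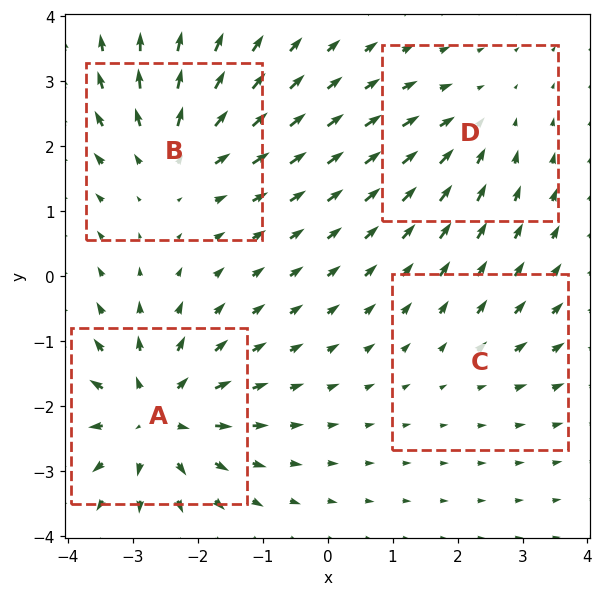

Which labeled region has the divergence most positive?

A

Divergence at each region's feature centre — A: about +7, B: about +5, C: about +2, D: about -3. Region A is most positive.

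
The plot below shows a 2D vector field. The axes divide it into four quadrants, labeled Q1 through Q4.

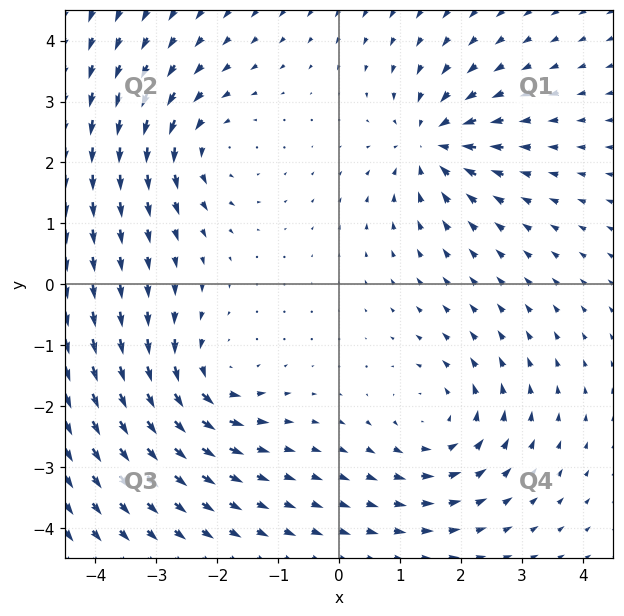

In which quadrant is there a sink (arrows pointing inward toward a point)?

Q1

The sink sits at approximately (1.5, 2.3), which lies in quadrant Q1. The divergence there is about -5, negative as expected for a sink.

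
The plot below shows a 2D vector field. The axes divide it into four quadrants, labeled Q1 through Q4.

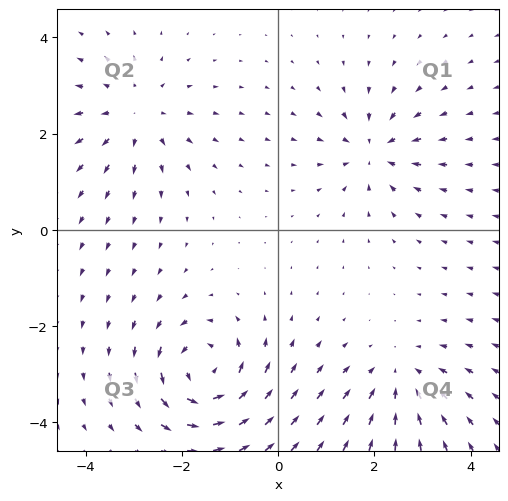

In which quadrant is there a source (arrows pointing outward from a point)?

The source sits at approximately (-3.0, 2.4), which lies in quadrant Q2. The divergence there is about +3, positive as expected for a source.

Q2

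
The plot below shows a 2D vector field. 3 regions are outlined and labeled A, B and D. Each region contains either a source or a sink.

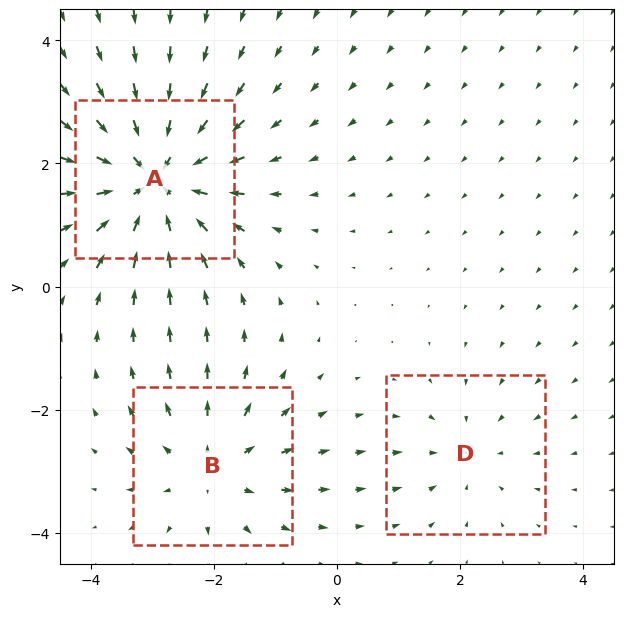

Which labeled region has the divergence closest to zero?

D

Divergence at each region's feature centre — A: about -4, B: about +3, D: about -2. Region D is closest to zero.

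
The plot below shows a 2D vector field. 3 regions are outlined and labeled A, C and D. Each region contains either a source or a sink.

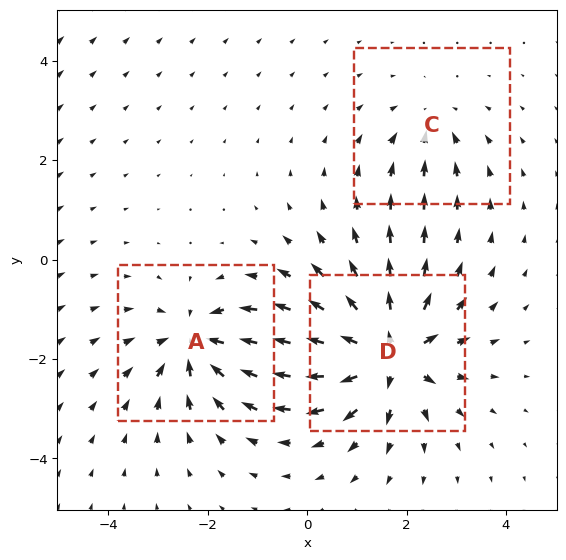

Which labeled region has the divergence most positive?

Divergence at each region's feature centre — A: about -4, C: about -2, D: about +5. Region D is most positive.

D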